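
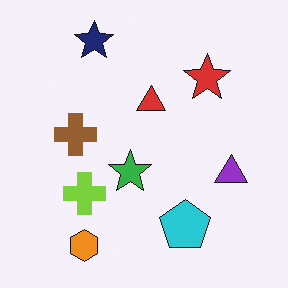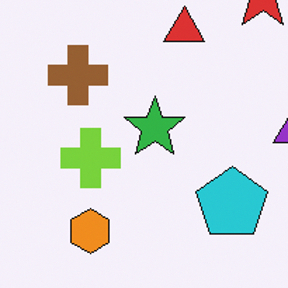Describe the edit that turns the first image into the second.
It was cropped slightly and scaled back up.

The visible shapes are larger and the field of view is narrower; shapes near the original edges may be partly or wholly outside the frame — a crop-and-rescale.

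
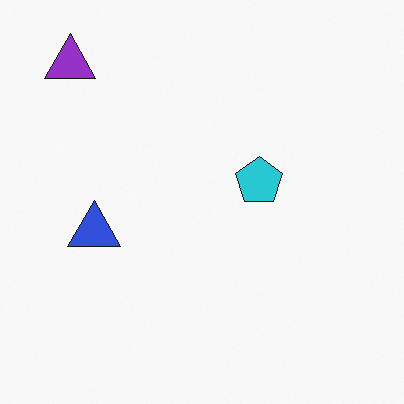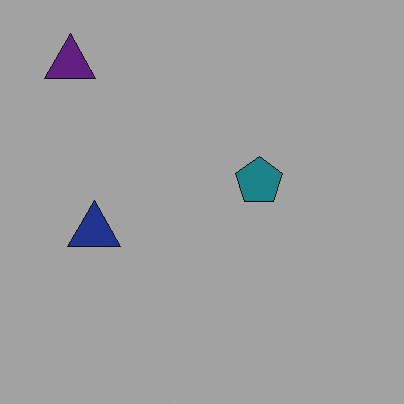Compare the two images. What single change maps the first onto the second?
The image was substantially darkened.

Every pixel — background and shapes alike — is uniformly darkened.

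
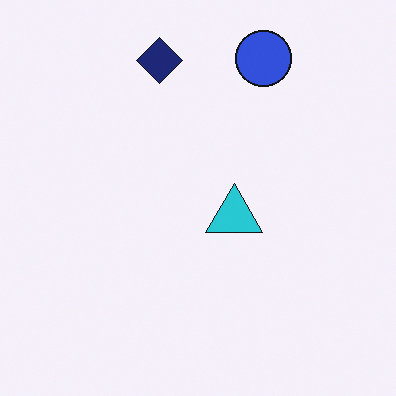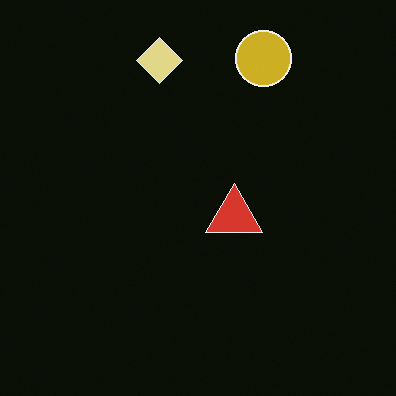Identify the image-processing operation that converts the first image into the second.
The image was color-inverted (negative).

The light background has become dark and every shape's color is its complement — a photographic negative.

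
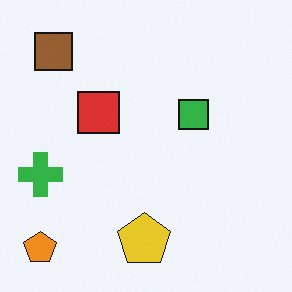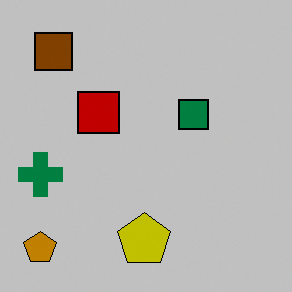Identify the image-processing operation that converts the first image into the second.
The image was heavily posterized to just a handful of flat colors.

Each flat color has snapped to a coarser quantized level — most visibly, the near-white background has dropped to a flat grey.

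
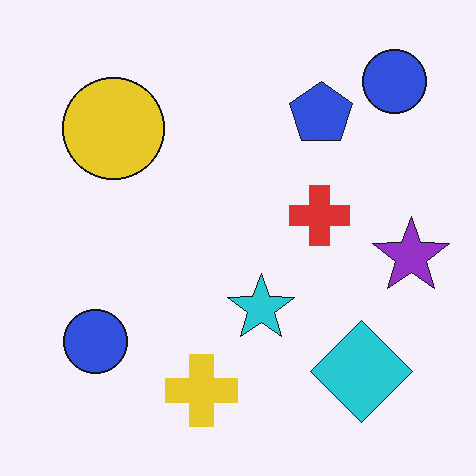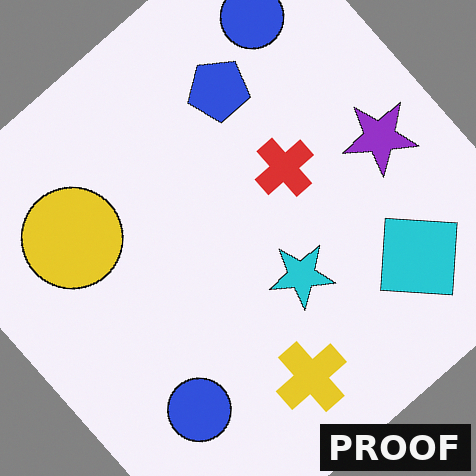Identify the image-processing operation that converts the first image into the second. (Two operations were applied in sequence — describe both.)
The second image is the first rotated counter-clockwise by a large amount — several tens of degrees, then watermarked with the text "PROOF" in the lower-right corner.

Every shape is tilted by the same angle and the image corners show triangular fill wedges — a whole-image rotation by a non-right angle. A dark label reading "PROOF" appears in the lower-right corner.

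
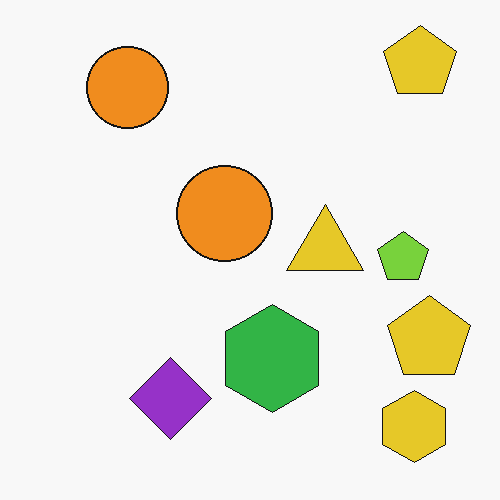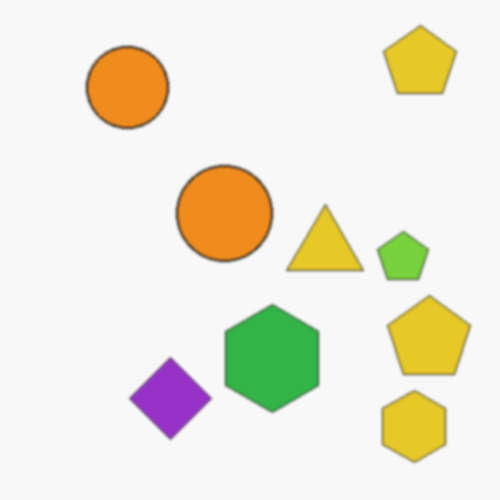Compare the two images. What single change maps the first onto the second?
This is the original image given a subtle gaussian blur.

Shape edges and outlines are uniformly softened across the whole image.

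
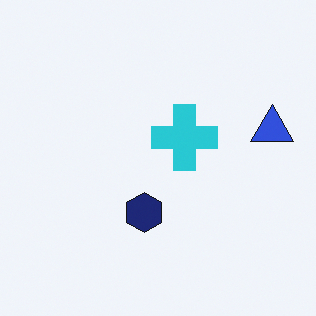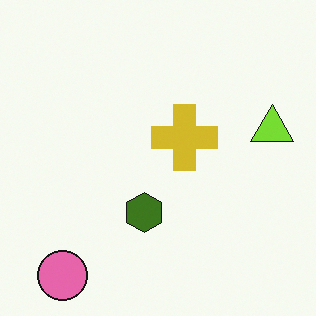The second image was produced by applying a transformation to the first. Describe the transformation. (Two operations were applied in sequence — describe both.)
The image was hue-shifted through roughly half the color wheel, then overlaid with an additional pink circle.

Every shape's color has rotated by the same amount around the hue wheel — a uniform hue shift. A pink circle appears in the second image that is absent from the first.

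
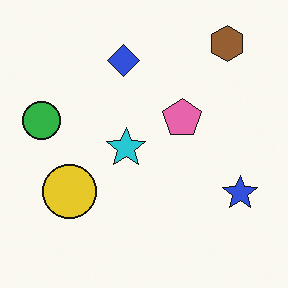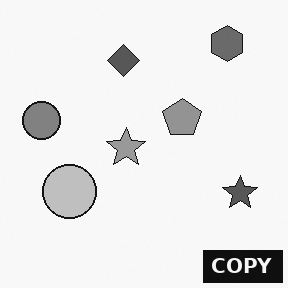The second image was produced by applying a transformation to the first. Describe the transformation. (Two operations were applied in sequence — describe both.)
The transformation is: converted to grayscale, then watermarked with the text "COPY" in the lower-right corner.

All color is removed — every shape is now a shade of grey. A dark label reading "COPY" appears in the lower-right corner.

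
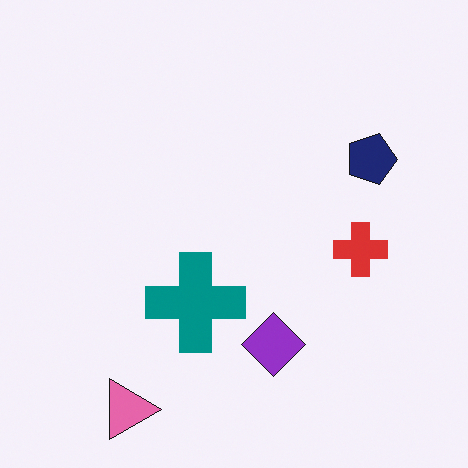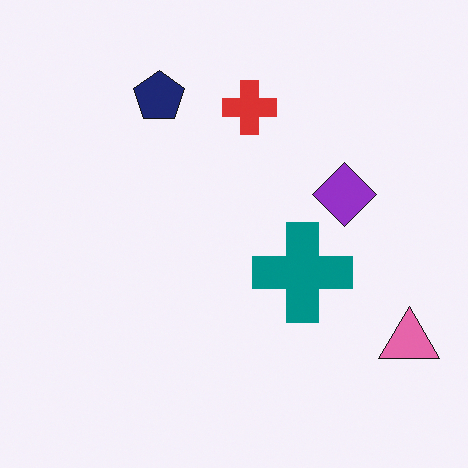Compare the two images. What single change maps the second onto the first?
The image was rotated 90° clockwise.

The pink triangle sits in the bottom-right of the second image and the bottom-left of the first — consistent with a whole-image 90° clockwise rotation.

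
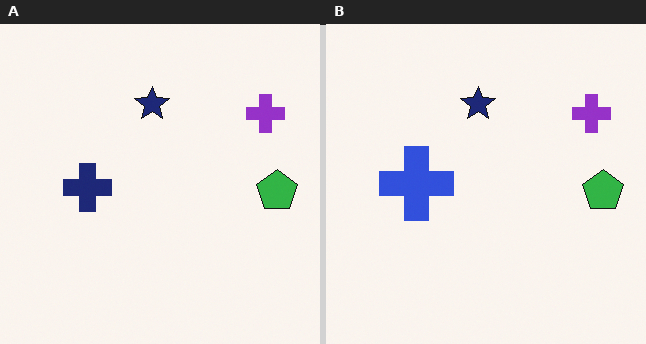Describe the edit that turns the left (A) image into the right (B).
Overlaid with an additional blue cross.

A blue cross appears in the right (B) image that is absent from the left (A).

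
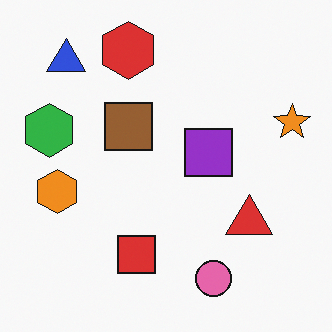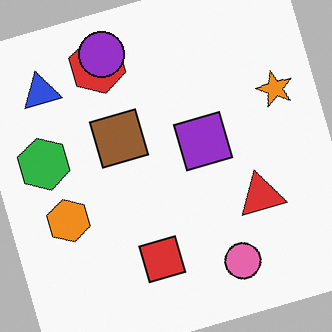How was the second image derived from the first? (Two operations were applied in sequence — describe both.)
Rotated counter-clockwise by a clearly visible amount, then overlaid with an additional purple circle.

Every shape is tilted by the same angle and the image corners show triangular fill wedges — a whole-image rotation by a non-right angle. A purple circle appears in the second image that is absent from the first.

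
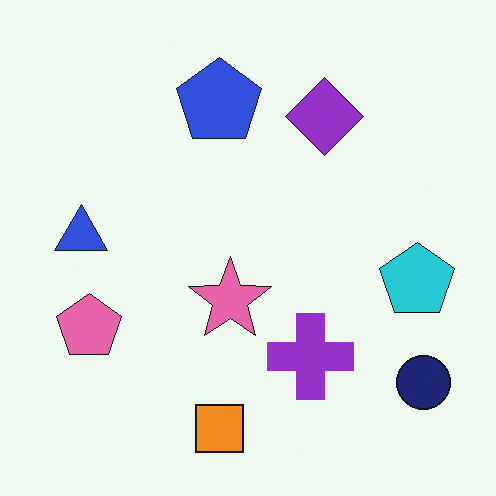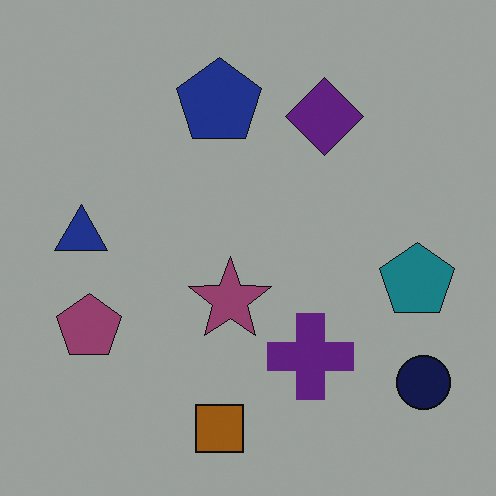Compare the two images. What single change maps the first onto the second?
The second image is the first darkened a lot.

Every pixel — background and shapes alike — is uniformly darkened.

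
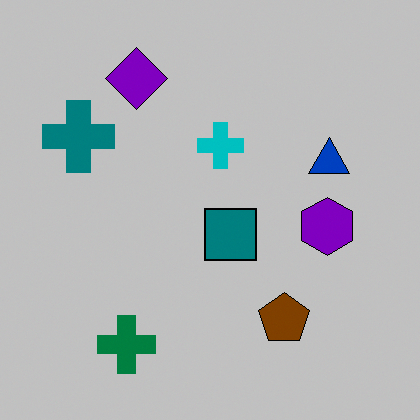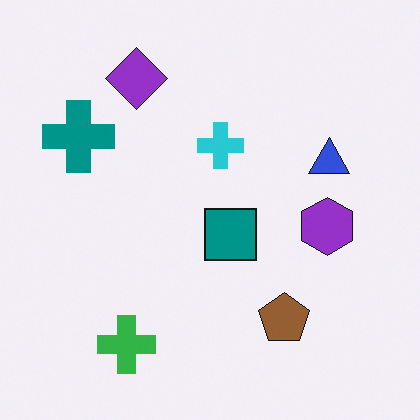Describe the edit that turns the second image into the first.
Aggressively posterized.

Each flat color has snapped to a coarser quantized level — most visibly, the near-white background has dropped to a flat grey.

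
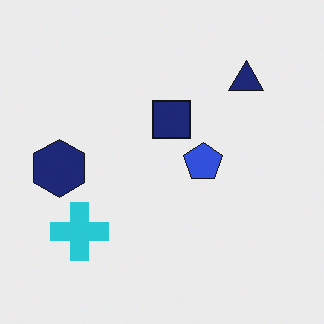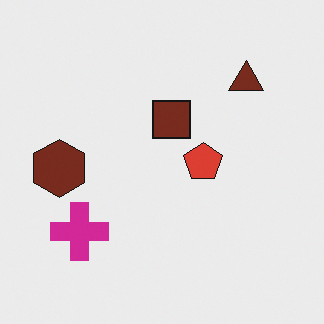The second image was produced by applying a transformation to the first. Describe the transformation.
This is the original image hue-shifted noticeably.

Every shape's color has rotated by the same amount around the hue wheel — a uniform hue shift.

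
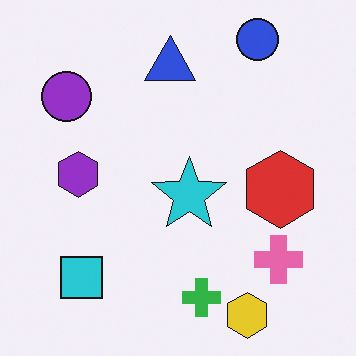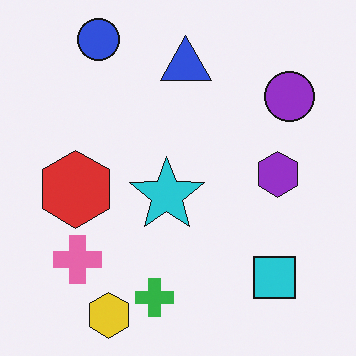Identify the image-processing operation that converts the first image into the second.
The image was flipped horizontally (left ↔ right).

The purple circle is in the top-left of the first image and the top-right of the second — shapes on opposite sides of the vertical midline have swapped in a mirror flip.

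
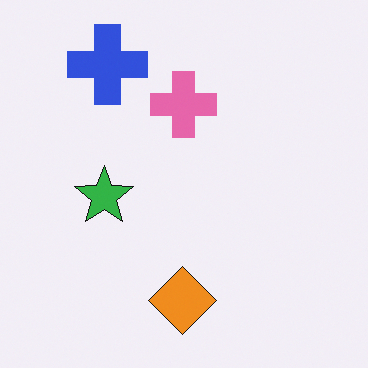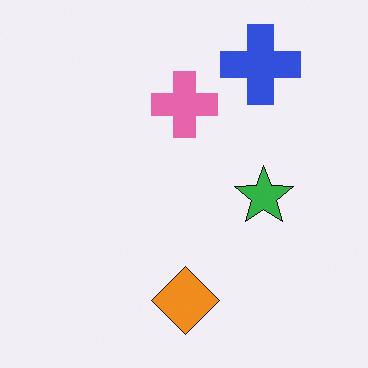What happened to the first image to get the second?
Flipped horizontally (left ↔ right).

The green star is in the left of the first image and the right of the second — shapes on opposite sides of the vertical midline have swapped in a mirror flip.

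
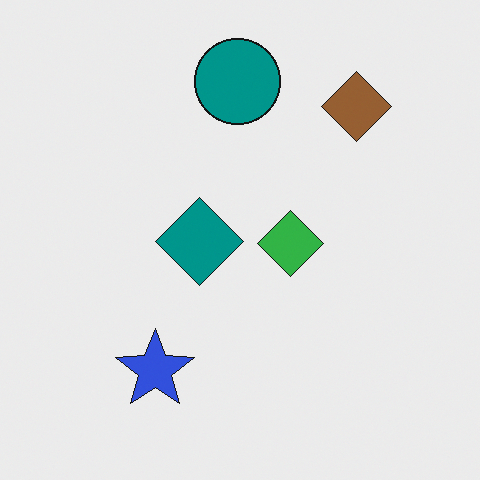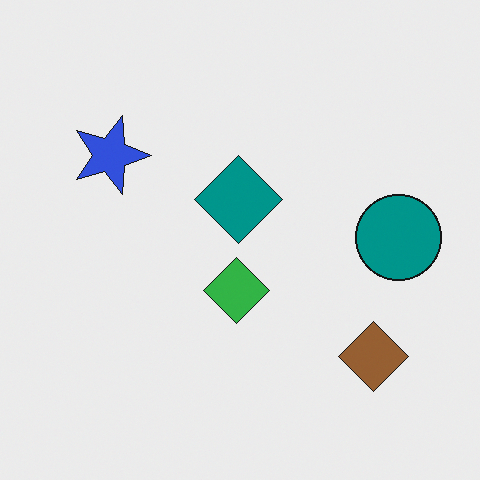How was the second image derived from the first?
This is the original image rotated 90° clockwise.

The brown diamond sits in the top-right of the first image and the bottom-right of the second — consistent with a whole-image 90° clockwise rotation.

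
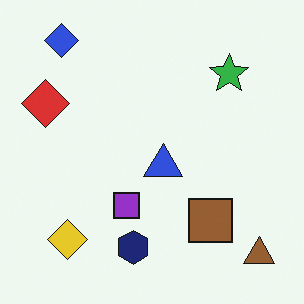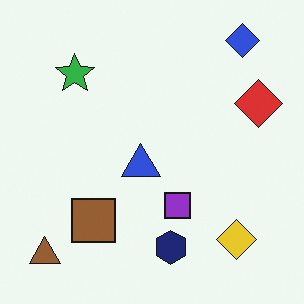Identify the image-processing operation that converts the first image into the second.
The transformation is: flipped horizontally (left ↔ right).

The red diamond is in the left of the first image and the right of the second — shapes on opposite sides of the vertical midline have swapped in a mirror flip.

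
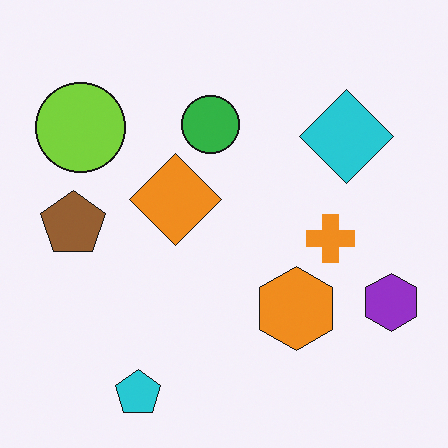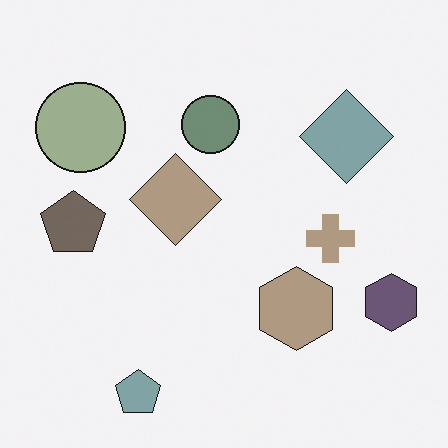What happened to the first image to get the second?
The transformation is: made much more muted (saturation change).

All colors are more muted and greyish — a global saturation change.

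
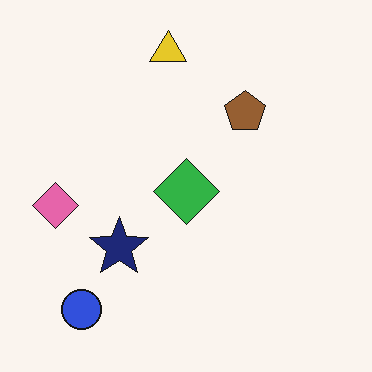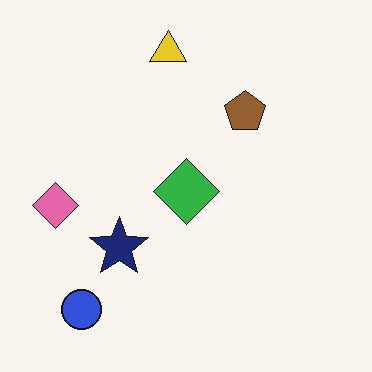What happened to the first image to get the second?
JPEG-compressed with visible artifacts.

Blocky 8×8 compression artifacts appear around shape edges and the flat background shows ringing — characteristic JPEG degradation.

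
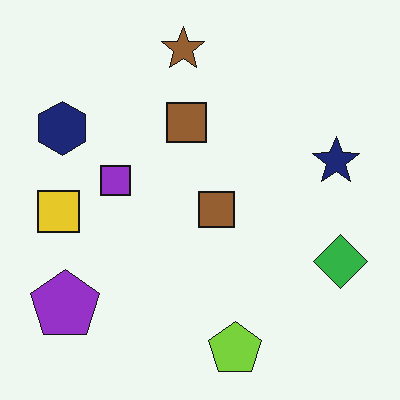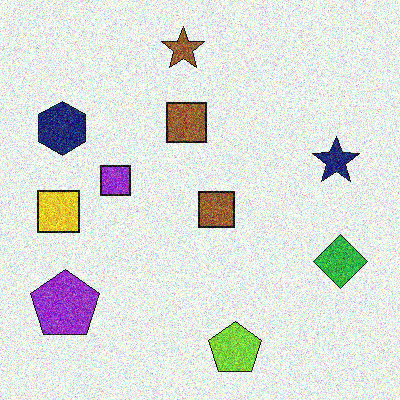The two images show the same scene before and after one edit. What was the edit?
It was degraded with a thick layer of grain.

Random speckle covers the whole image, including the flat background.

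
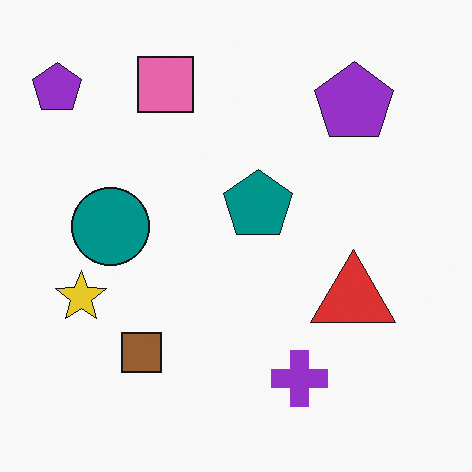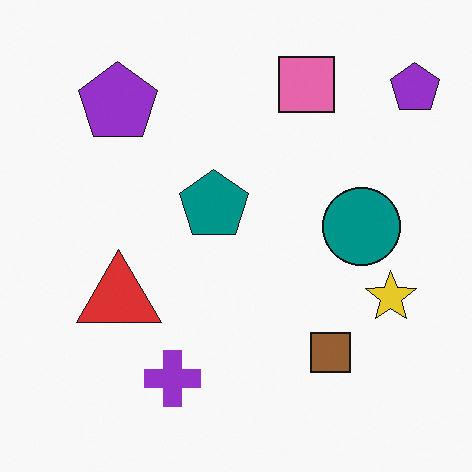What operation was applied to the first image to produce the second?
This is the original image flipped horizontally (left ↔ right).

The yellow star is in the left of the first image and the right of the second — shapes on opposite sides of the vertical midline have swapped in a mirror flip.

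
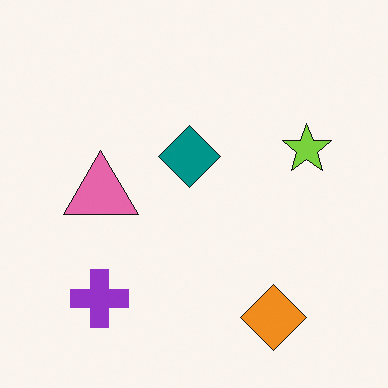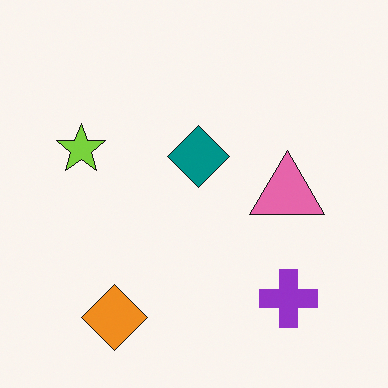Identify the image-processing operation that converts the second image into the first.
The transformation is: flipped horizontally (left ↔ right).

The lime star is in the left of the second image and the right of the first — shapes on opposite sides of the vertical midline have swapped in a mirror flip.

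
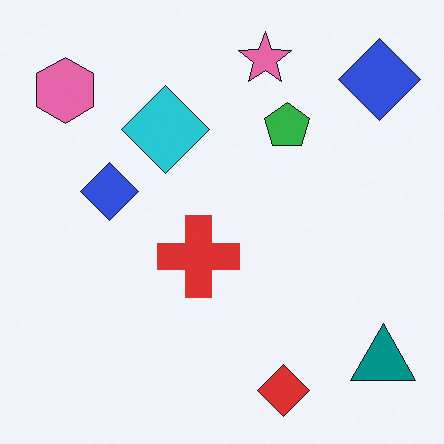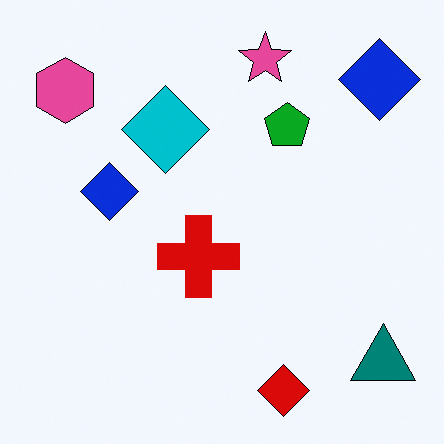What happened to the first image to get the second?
It was given slightly increased contrast.

Tones are pushed away from mid-grey across the whole image — a global contrast change.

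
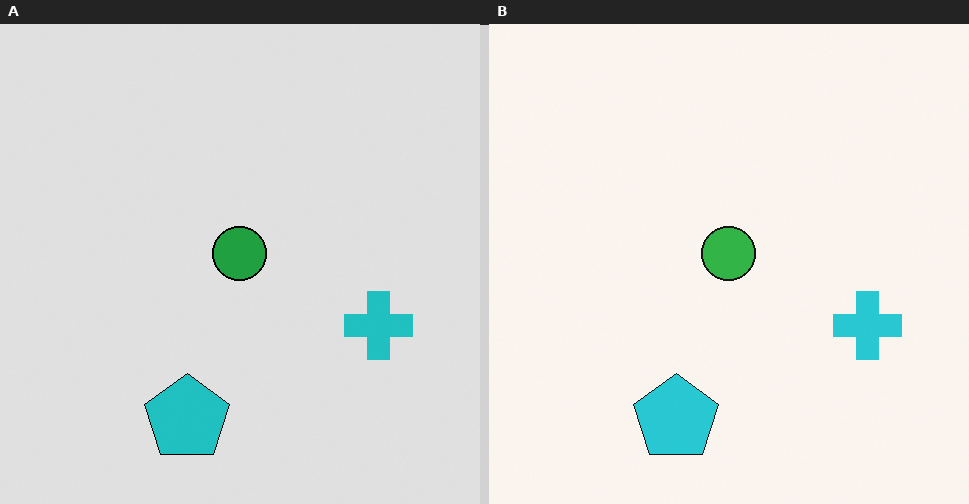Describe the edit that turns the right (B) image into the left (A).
This is the original image posterized to a reduced palette.

Each flat color has snapped to a coarser quantized level — most visibly, the near-white background has dropped to a flat grey.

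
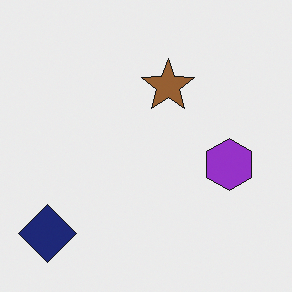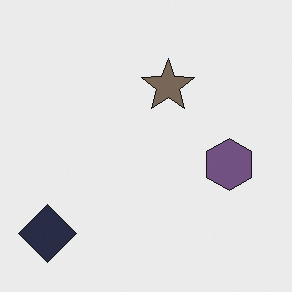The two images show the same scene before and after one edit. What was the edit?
This is the original image heavily desaturated.

All colors are more muted and greyish — a global saturation change.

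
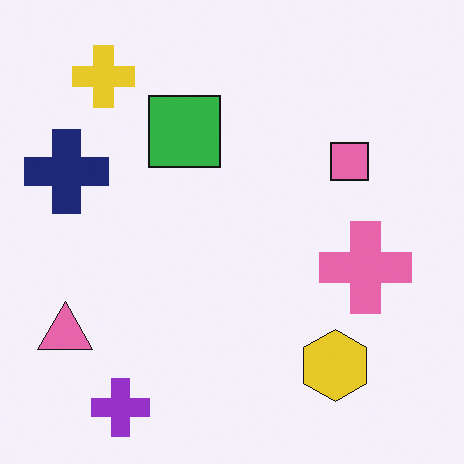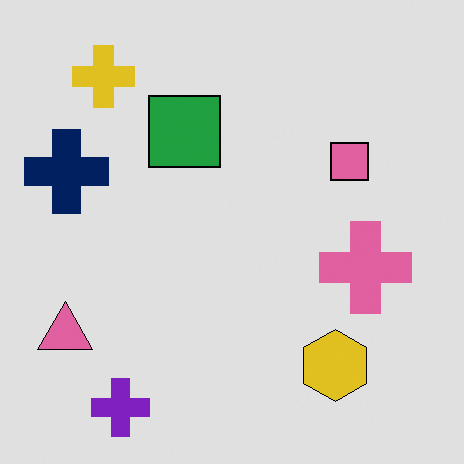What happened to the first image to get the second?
It was moderately posterized.

Each flat color has snapped to a coarser quantized level — most visibly, the near-white background has dropped to a flat grey.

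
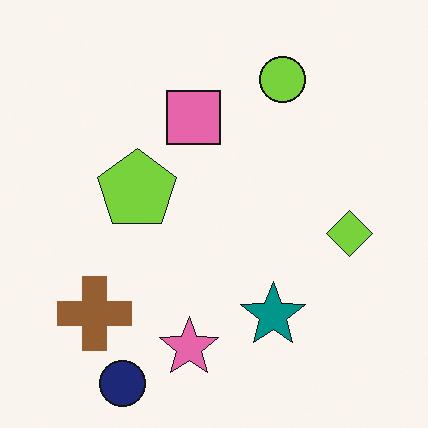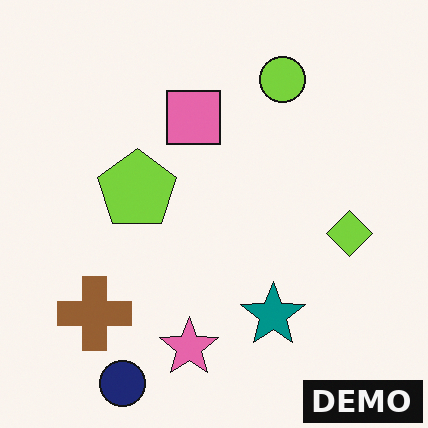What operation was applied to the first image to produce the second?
The second image is the first watermarked with the text "DEMO" in the lower-right corner.

A dark label reading "DEMO" appears in the lower-right corner.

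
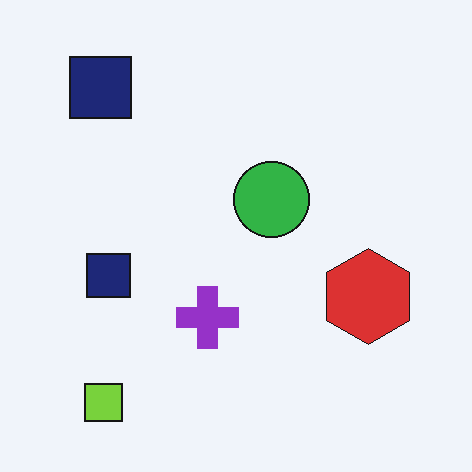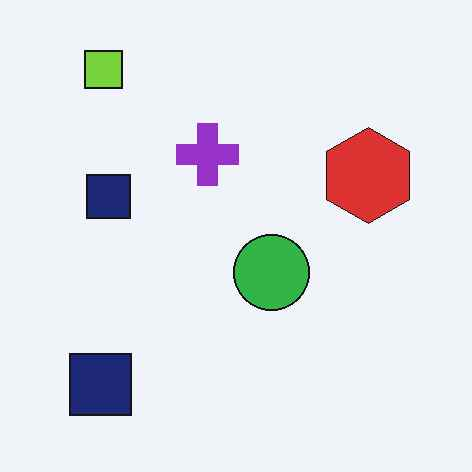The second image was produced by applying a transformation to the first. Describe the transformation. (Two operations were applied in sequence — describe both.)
Flipped vertically (top ↔ bottom), then JPEG-compressed with visible artifacts.

The lime square is in the bottom-left of the first image and the top-left of the second — shapes on opposite sides of the horizontal midline have swapped in a mirror flip. Blocky 8×8 compression artifacts appear around shape edges and the flat background shows ringing — characteristic JPEG degradation.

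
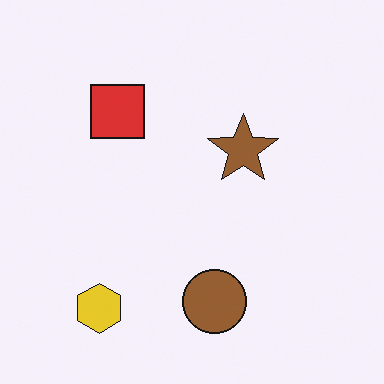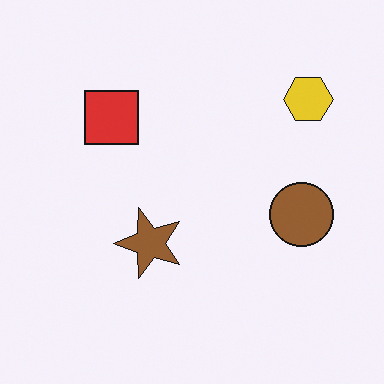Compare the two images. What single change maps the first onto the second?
The image was transposed (reflected across the top-left ↔ bottom-right diagonal).

Shapes have swapped their row and column positions — what was in the top-right is now in the bottom-left — a diagonal reflection.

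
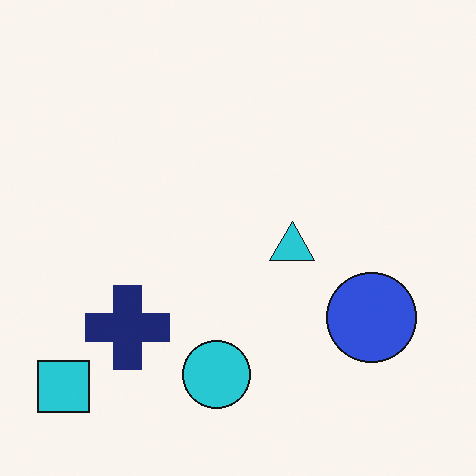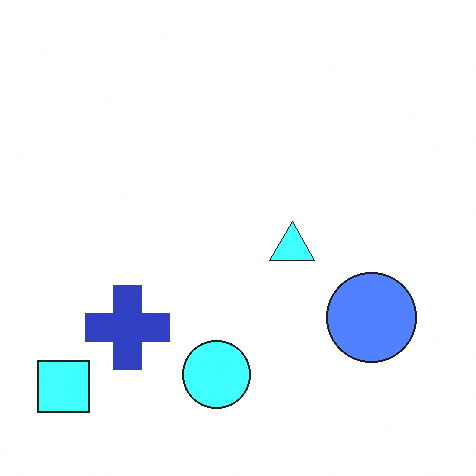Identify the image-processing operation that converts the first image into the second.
This is the original image substantially brightened.

Every pixel — background and shapes alike — is uniformly brightened.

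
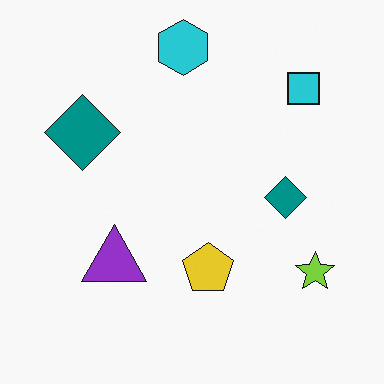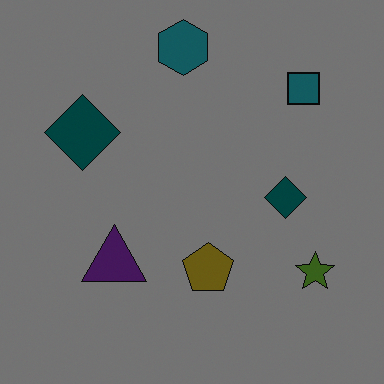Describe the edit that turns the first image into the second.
It was noticeably darkened.

Every pixel — background and shapes alike — is uniformly darkened.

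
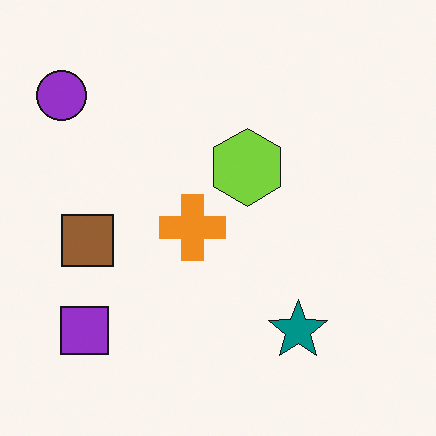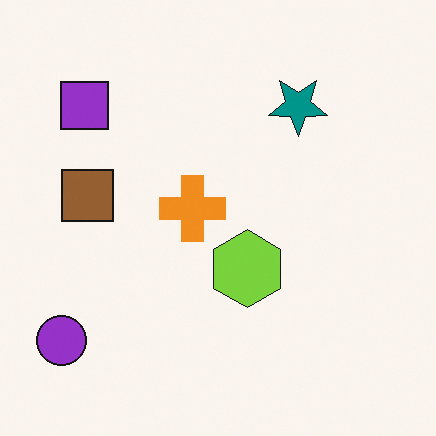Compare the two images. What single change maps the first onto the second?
The second image is the first flipped vertically (top ↔ bottom).

The purple circle is in the top-left of the first image and the bottom-left of the second — shapes on opposite sides of the horizontal midline have swapped in a mirror flip.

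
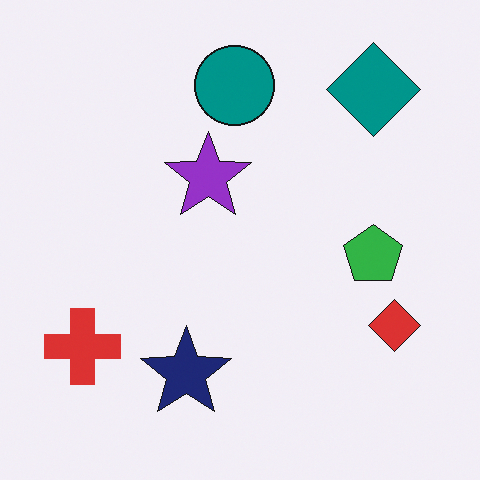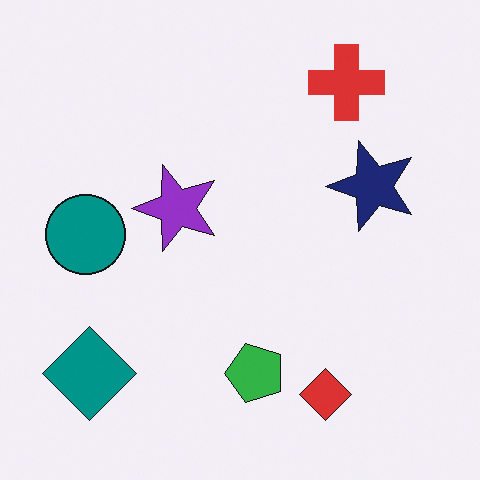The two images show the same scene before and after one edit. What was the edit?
Transposed (reflected across the top-left ↔ bottom-right diagonal).

Shapes have swapped their row and column positions — what was in the top-right is now in the bottom-left — a diagonal reflection.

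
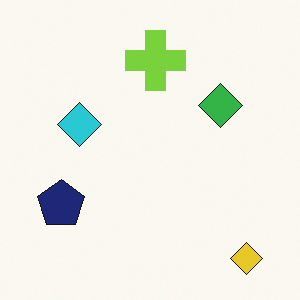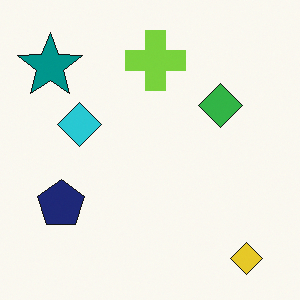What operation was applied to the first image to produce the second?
This is the original image overlaid with an additional teal star.

A teal star appears in the second image that is absent from the first.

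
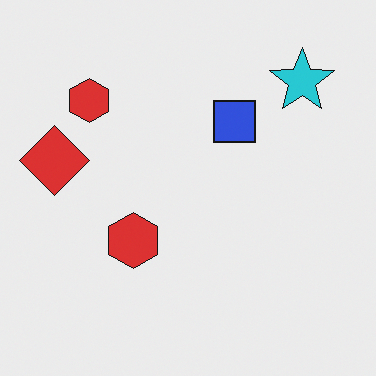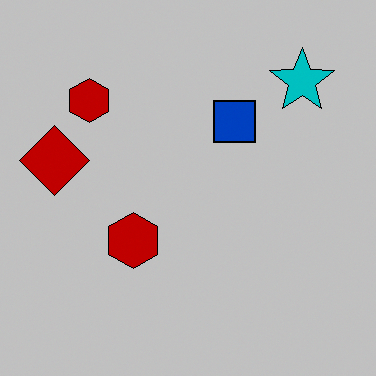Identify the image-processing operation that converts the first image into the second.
The second image is the first heavily posterized to just a handful of flat colors.

Each flat color has snapped to a coarser quantized level — most visibly, the near-white background has dropped to a flat grey.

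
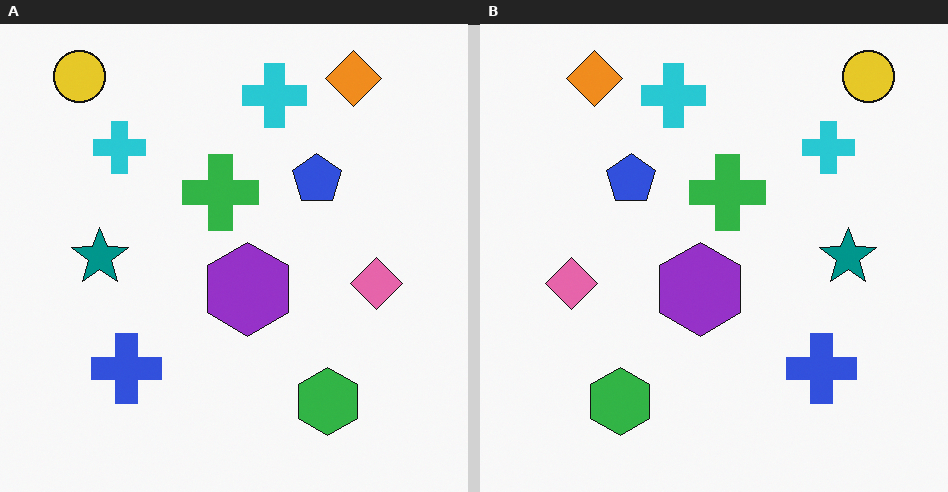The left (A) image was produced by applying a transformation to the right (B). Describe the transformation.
The transformation is: flipped horizontally (left ↔ right).

The yellow circle is in the top-right of the right (B) image and the top-left of the left (A) — shapes on opposite sides of the vertical midline have swapped in a mirror flip.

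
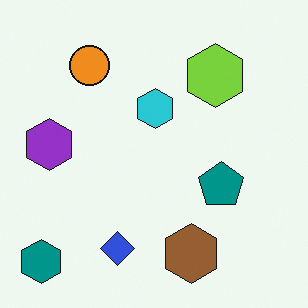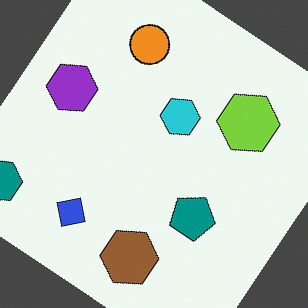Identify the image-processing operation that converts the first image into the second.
This is the original image rotated clockwise by a large amount — several tens of degrees.

Every shape is tilted by the same angle and the image corners show triangular fill wedges — a whole-image rotation by a non-right angle.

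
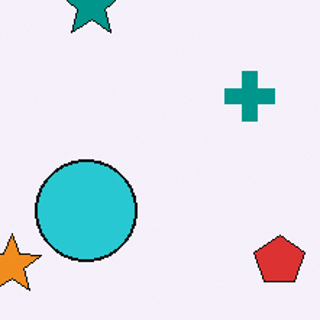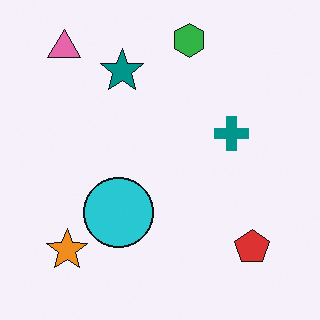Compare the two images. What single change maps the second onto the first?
It was cropped slightly and scaled back up.

The visible shapes are larger and the field of view is narrower; shapes near the original edges may be partly or wholly outside the frame — a crop-and-rescale.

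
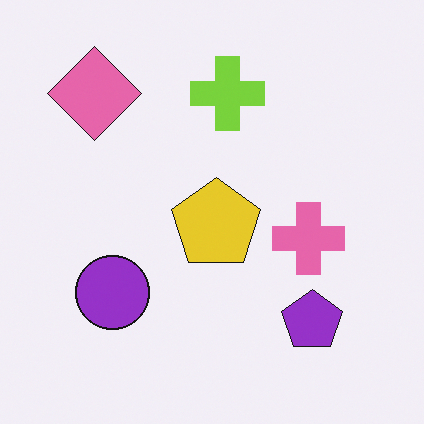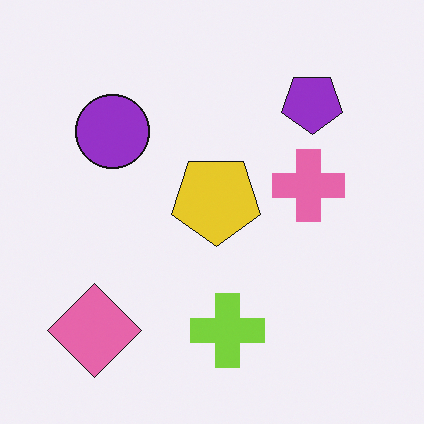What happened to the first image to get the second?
The image was flipped vertically (top ↔ bottom).

The lime cross is in the top of the first image and the bottom of the second — shapes on opposite sides of the horizontal midline have swapped in a mirror flip.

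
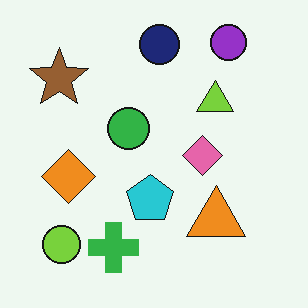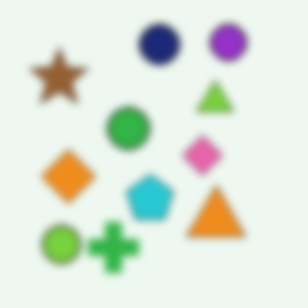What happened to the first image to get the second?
The image was moderately blurred.

Shape edges and outlines are uniformly softened across the whole image.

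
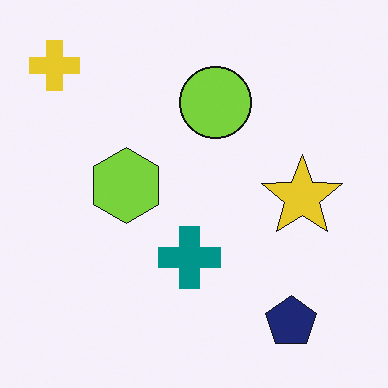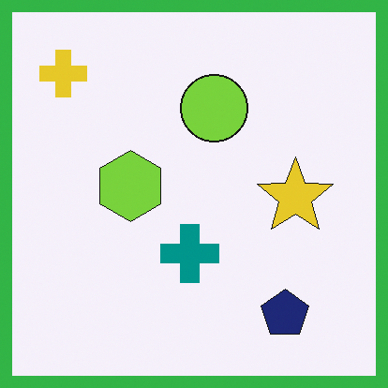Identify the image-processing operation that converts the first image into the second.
This is the original image framed with a green border.

A solid green frame runs around the edge of the second image, with the content slightly shrunk inside it.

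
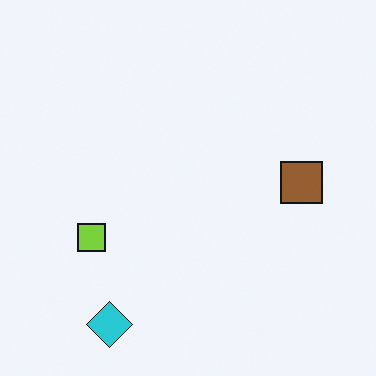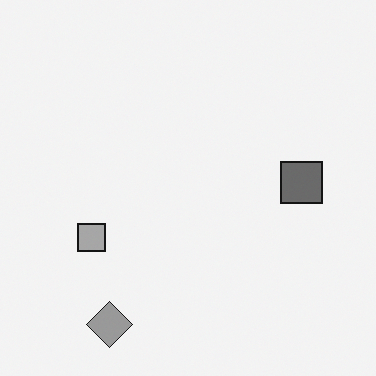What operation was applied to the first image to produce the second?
The transformation is: converted to grayscale.

All color is removed — every shape is now a shade of grey.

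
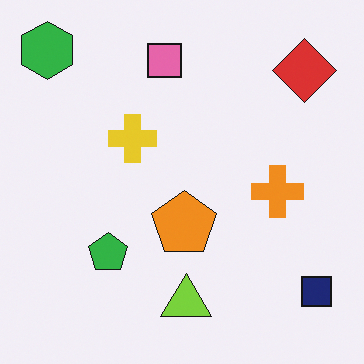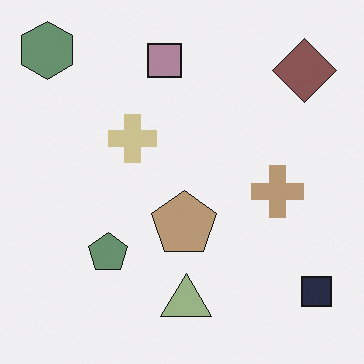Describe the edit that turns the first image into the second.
It was made much more muted (saturation change).

All colors are more muted and greyish — a global saturation change.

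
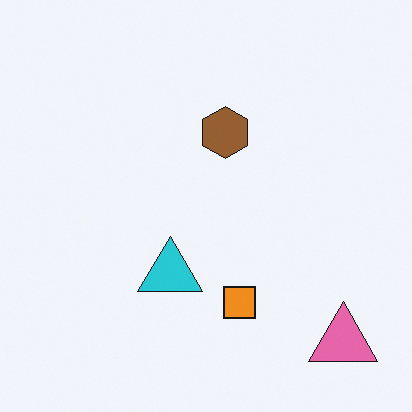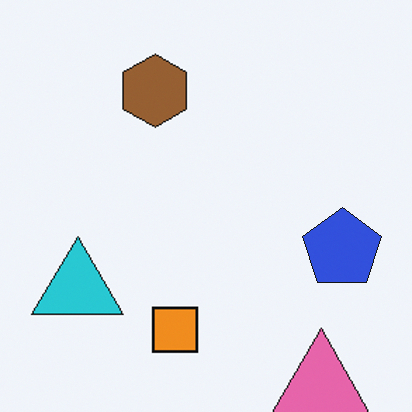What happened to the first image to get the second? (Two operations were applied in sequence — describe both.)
This is the original image cropped slightly and scaled back up, then overlaid with an additional blue pentagon.

The visible shapes are larger and the field of view is narrower; shapes near the original edges may be partly or wholly outside the frame — a crop-and-rescale. A blue pentagon appears in the second image that is absent from the first.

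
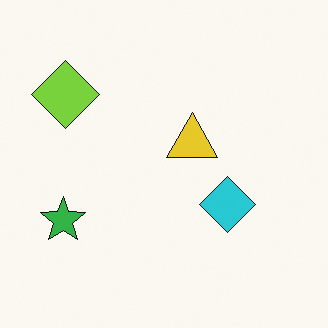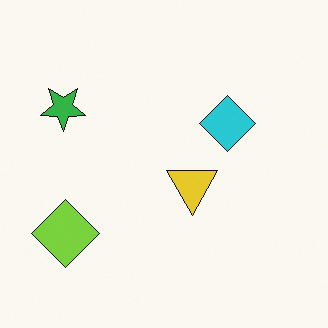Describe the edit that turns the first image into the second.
Flipped vertically (top ↔ bottom).

The lime diamond is in the top-left of the first image and the bottom-left of the second — shapes on opposite sides of the horizontal midline have swapped in a mirror flip.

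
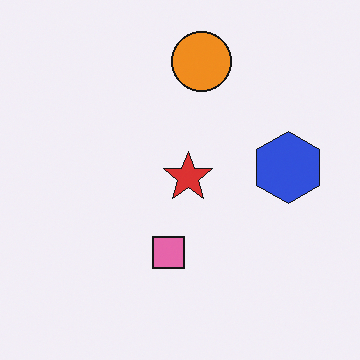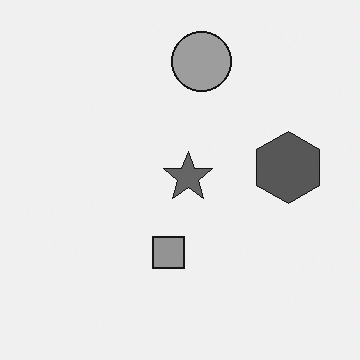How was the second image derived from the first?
The image was converted to grayscale.

All color is removed — every shape is now a shade of grey.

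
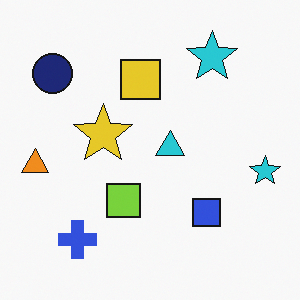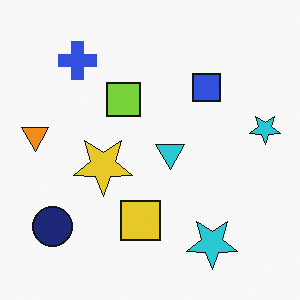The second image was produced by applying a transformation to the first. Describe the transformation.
The transformation is: flipped vertically (top ↔ bottom).

The blue cross is in the bottom-left of the first image and the top-left of the second — shapes on opposite sides of the horizontal midline have swapped in a mirror flip.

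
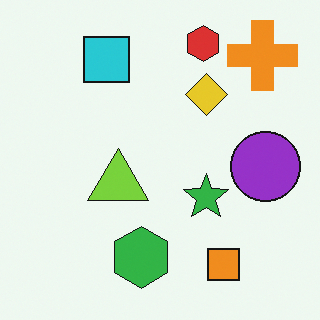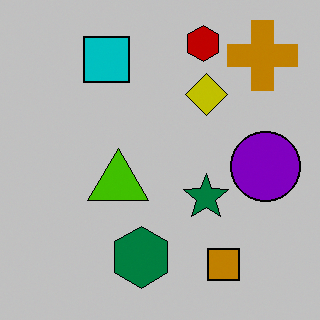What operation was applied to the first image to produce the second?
Heavily posterized to just a handful of flat colors.

Each flat color has snapped to a coarser quantized level — most visibly, the near-white background has dropped to a flat grey.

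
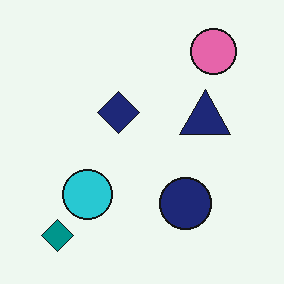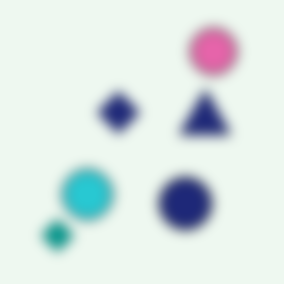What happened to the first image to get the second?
The image was strongly gaussian-blurred.

Shape edges and outlines are uniformly softened across the whole image.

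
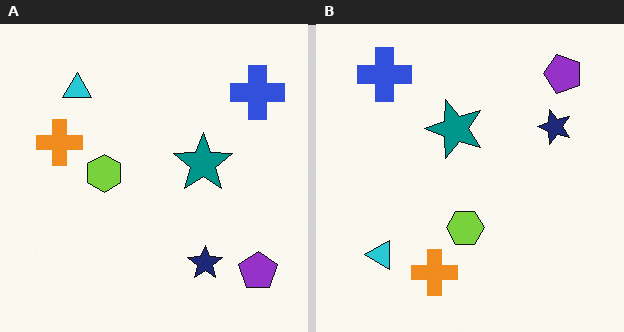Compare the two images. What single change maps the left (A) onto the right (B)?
This is the original image rotated 90° counter-clockwise.

The purple pentagon sits in the bottom-right of the left (A) image and the top-right of the right (B) — consistent with a whole-image 90° counter-clockwise rotation.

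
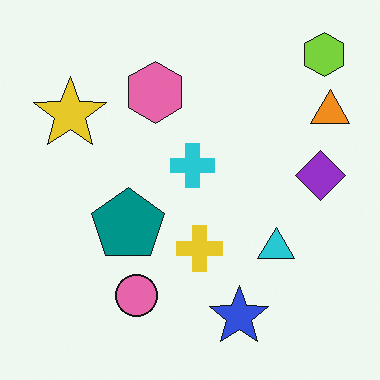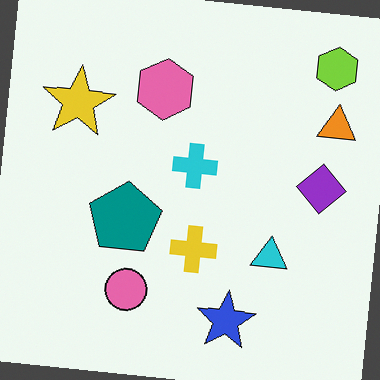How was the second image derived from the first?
It was rotated clockwise by a small amount.

Every shape is tilted by the same angle and the image corners show triangular fill wedges — a whole-image rotation by a non-right angle.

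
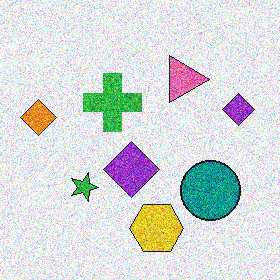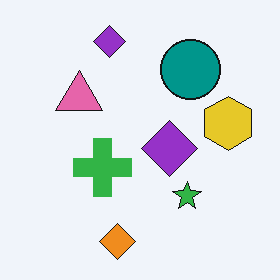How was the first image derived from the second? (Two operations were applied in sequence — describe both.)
Rotated 90° clockwise, then degraded with a thick layer of grain.

The orange diamond sits in the bottom of the second image and the left of the first — consistent with a whole-image 90° clockwise rotation. Random speckle covers the whole image, including the flat background.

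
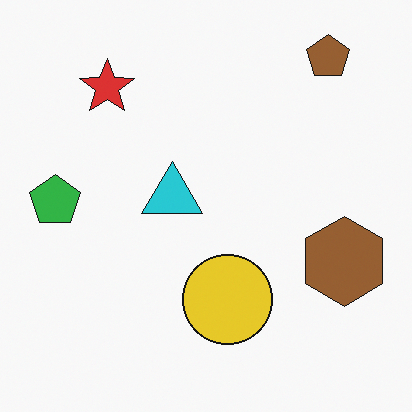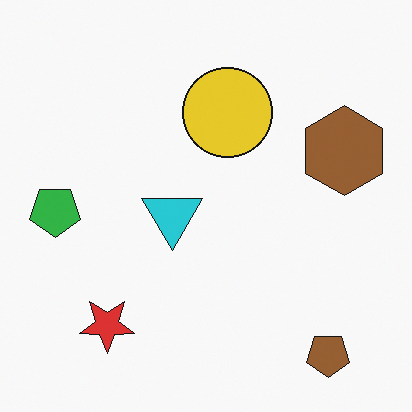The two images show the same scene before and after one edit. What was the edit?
This is the original image flipped vertically (top ↔ bottom).

The brown pentagon is in the top-right of the first image and the bottom-right of the second — shapes on opposite sides of the horizontal midline have swapped in a mirror flip.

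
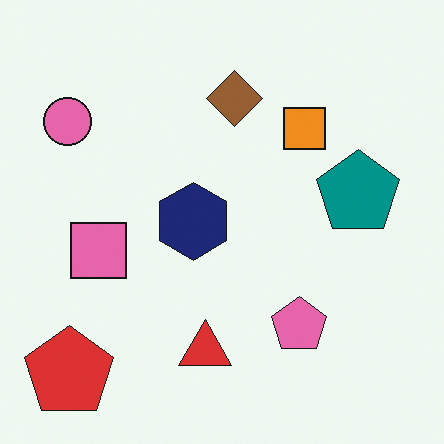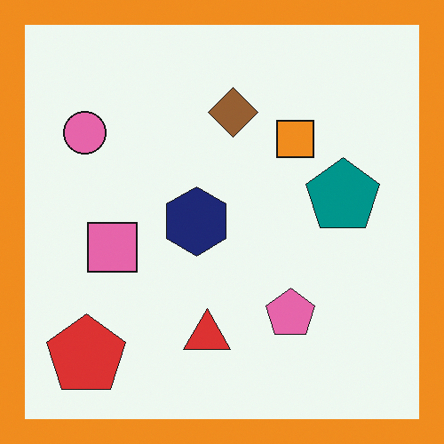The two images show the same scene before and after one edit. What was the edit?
The image was framed with a orange border.

A solid orange frame runs around the edge of the second image, with the content slightly shrunk inside it.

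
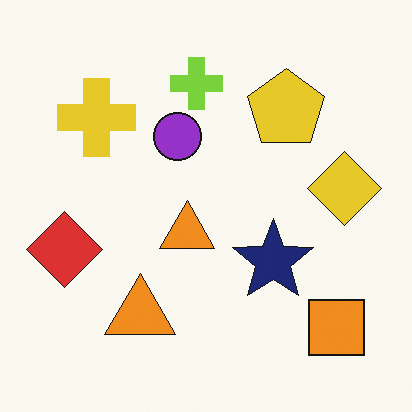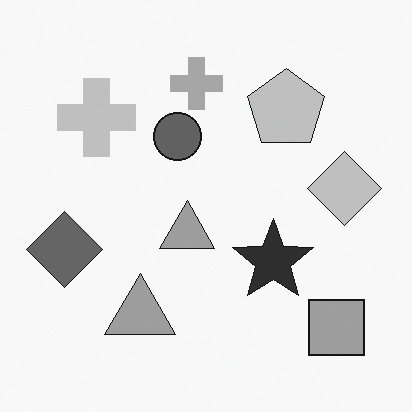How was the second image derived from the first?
The image was converted to grayscale.

All color is removed — every shape is now a shade of grey.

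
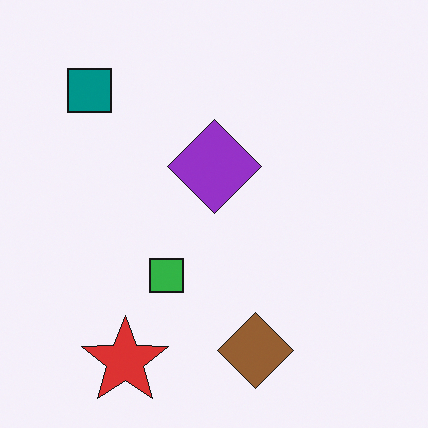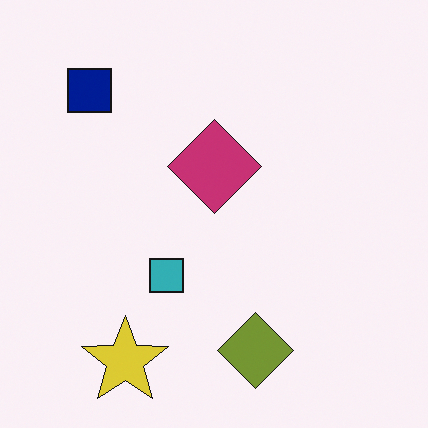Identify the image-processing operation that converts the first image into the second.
The transformation is: hue-shifted slightly.

Every shape's color has rotated by the same amount around the hue wheel — a uniform hue shift.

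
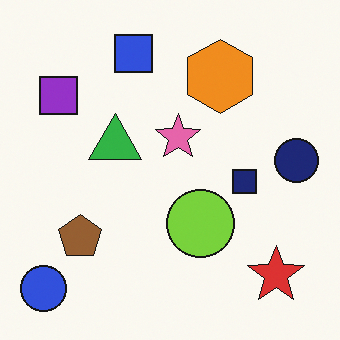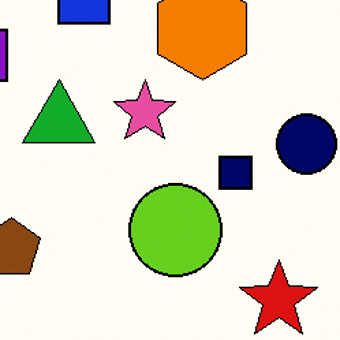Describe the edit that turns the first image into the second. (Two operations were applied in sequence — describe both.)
Cropped slightly and scaled back up, then given slightly increased contrast.

The visible shapes are larger and the field of view is narrower; shapes near the original edges may be partly or wholly outside the frame — a crop-and-rescale. Tones are pushed away from mid-grey across the whole image — a global contrast change.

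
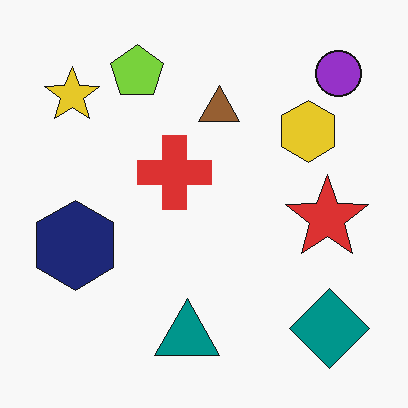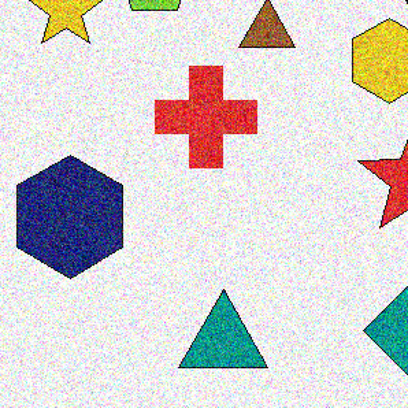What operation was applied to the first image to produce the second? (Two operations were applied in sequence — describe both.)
It was degraded with strong gaussian noise, then cropped to a modestly smaller region and rescaled.

Random speckle covers the whole image, including the flat background. The visible shapes are larger and the field of view is narrower; shapes near the original edges may be partly or wholly outside the frame — a crop-and-rescale.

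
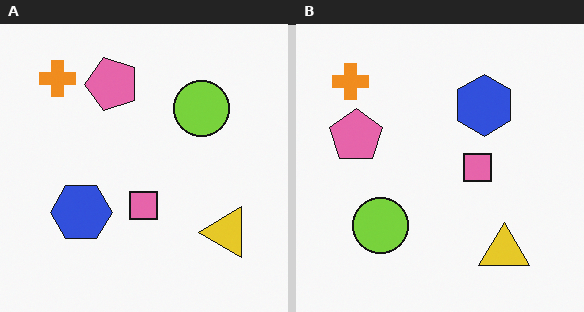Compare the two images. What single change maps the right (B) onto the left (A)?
It was transposed (reflected across the top-left ↔ bottom-right diagonal).

Shapes have swapped their row and column positions — what was in the top-right is now in the bottom-left — a diagonal reflection.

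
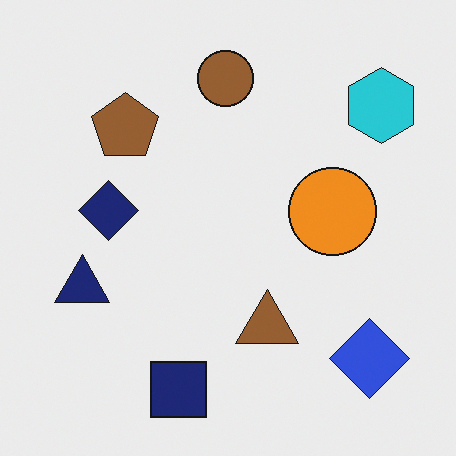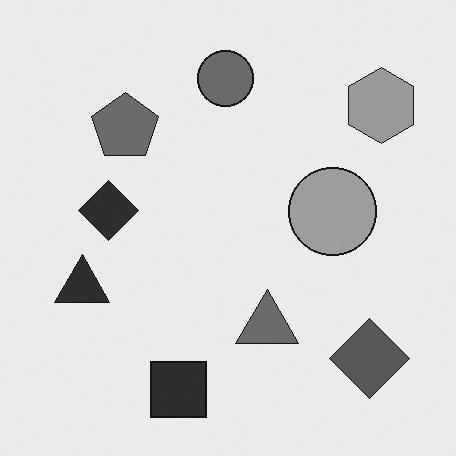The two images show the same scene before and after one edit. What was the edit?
The transformation is: converted to grayscale.

All color is removed — every shape is now a shade of grey.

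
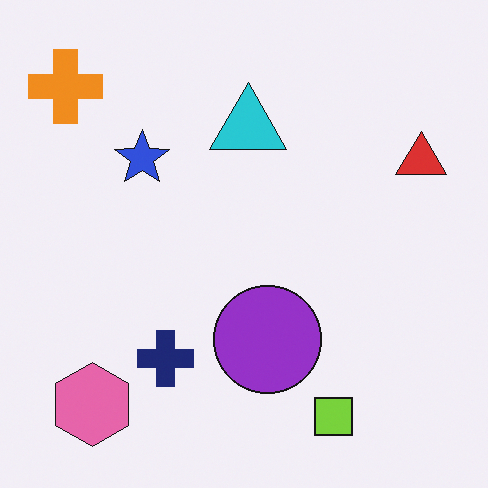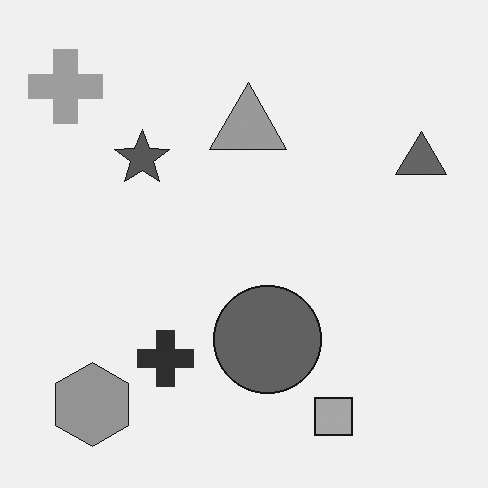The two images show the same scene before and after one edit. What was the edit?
The image was converted to grayscale.

All color is removed — every shape is now a shade of grey.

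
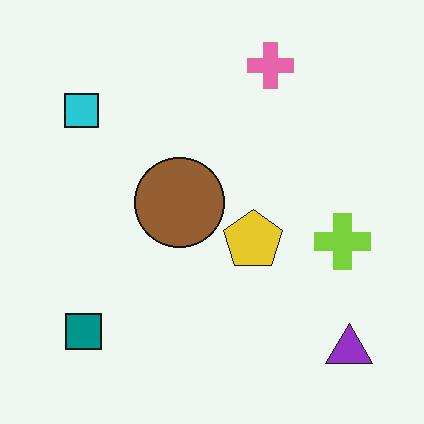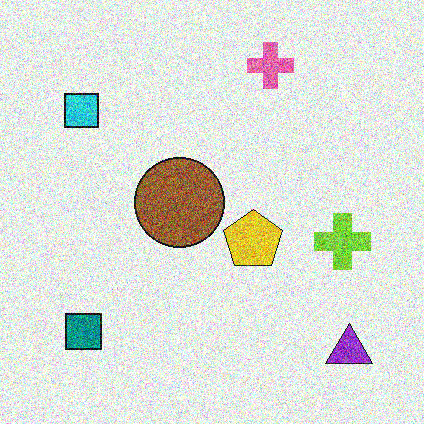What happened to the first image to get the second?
The second image is the first degraded with heavy additive noise.

Random speckle covers the whole image, including the flat background.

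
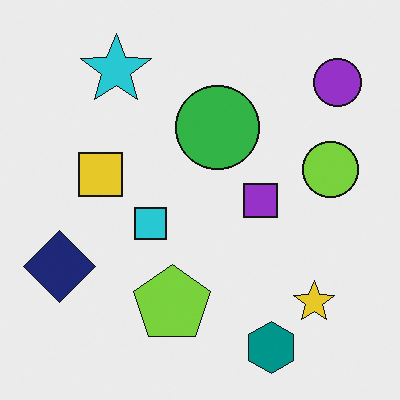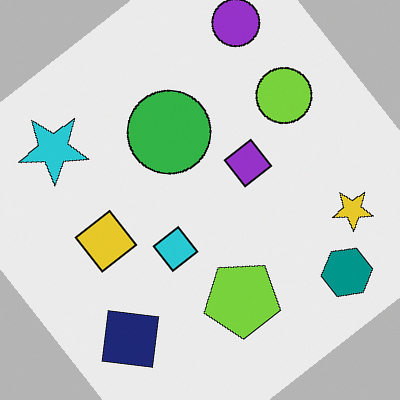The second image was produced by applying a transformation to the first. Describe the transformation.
Rotated counter-clockwise by a large amount — several tens of degrees.

Every shape is tilted by the same angle and the image corners show triangular fill wedges — a whole-image rotation by a non-right angle.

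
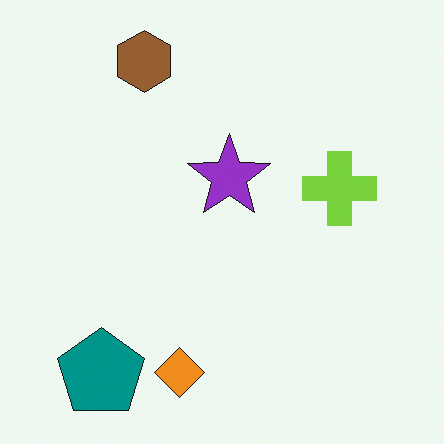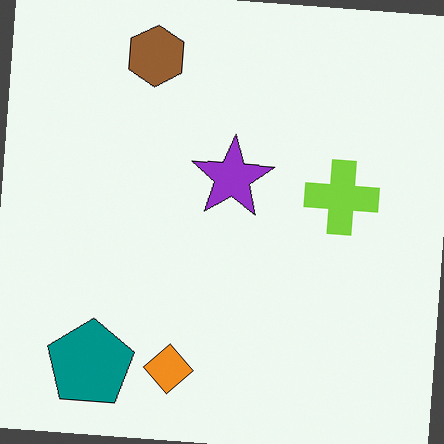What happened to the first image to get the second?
The second image is the first rotated clockwise by a small amount.

Every shape is tilted by the same angle and the image corners show triangular fill wedges — a whole-image rotation by a non-right angle.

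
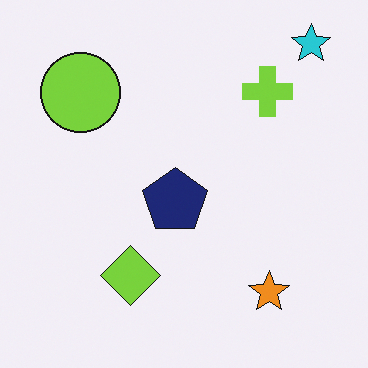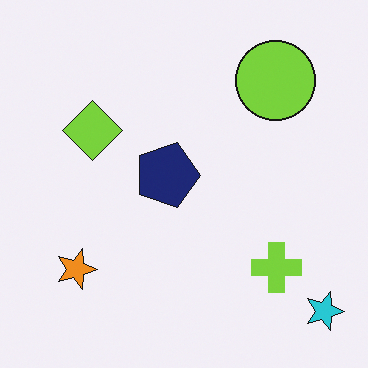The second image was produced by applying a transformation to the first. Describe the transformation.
The image was rotated 90° clockwise.

The cyan star sits in the top-right of the first image and the bottom-right of the second — consistent with a whole-image 90° clockwise rotation.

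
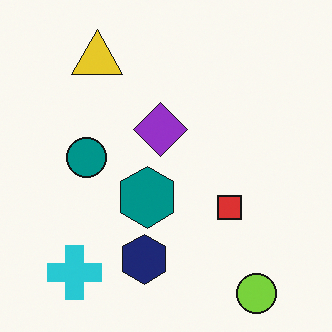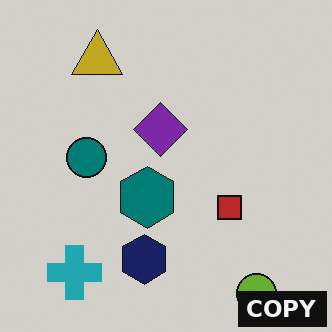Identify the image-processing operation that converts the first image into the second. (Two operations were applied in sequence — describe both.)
The image was darkened a little, then watermarked with the text "COPY" in the lower-right corner.

Every pixel — background and shapes alike — is uniformly darkened. A dark label reading "COPY" appears in the lower-right corner.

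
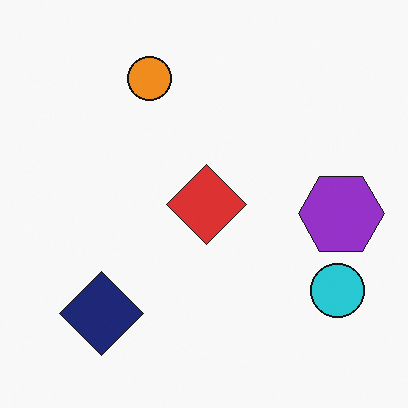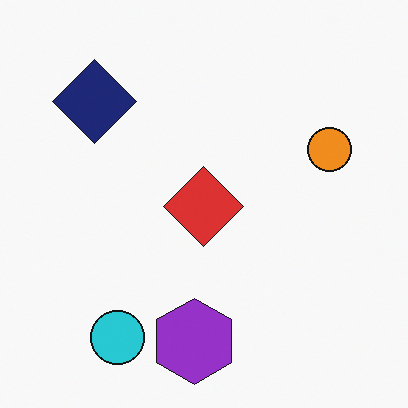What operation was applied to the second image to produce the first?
The first image is the second rotated 90° counter-clockwise.

The cyan circle sits in the bottom-left of the second image and the bottom-right of the first — consistent with a whole-image 90° counter-clockwise rotation.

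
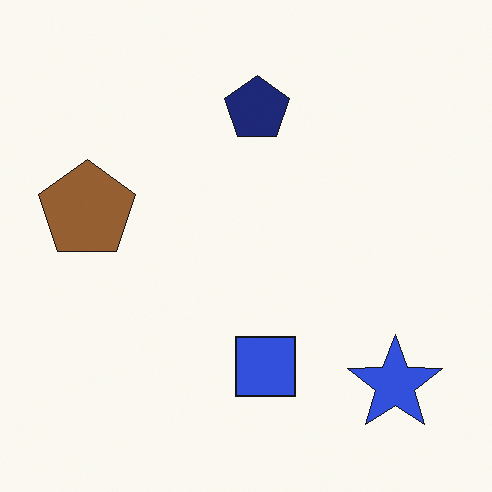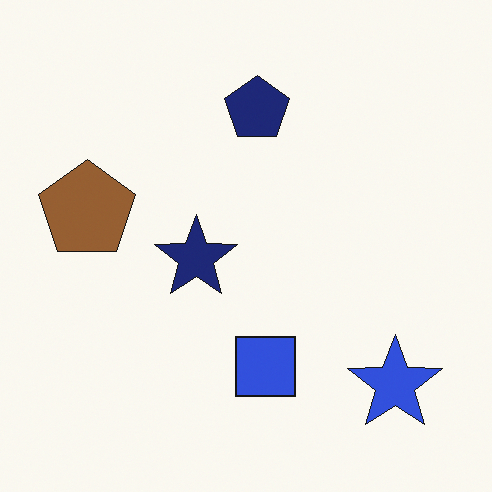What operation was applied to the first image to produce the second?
This is the original image overlaid with an additional navy star.

A navy star appears in the second image that is absent from the first.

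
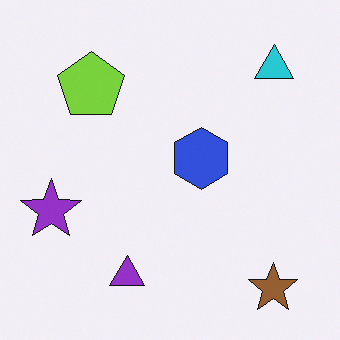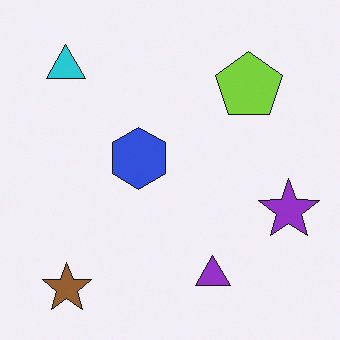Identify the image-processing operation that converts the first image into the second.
Flipped horizontally (left ↔ right).

The purple star is in the left of the first image and the right of the second — shapes on opposite sides of the vertical midline have swapped in a mirror flip.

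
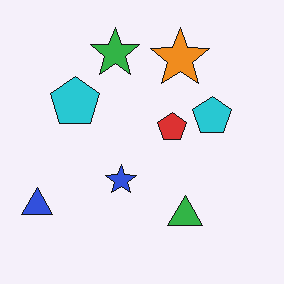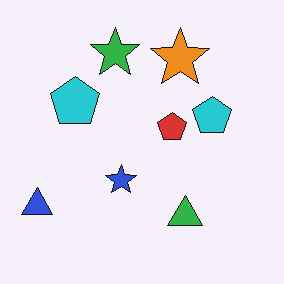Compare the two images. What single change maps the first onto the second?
The second image is the first given moderate JPEG compression.

Blocky 8×8 compression artifacts appear around shape edges and the flat background shows ringing — characteristic JPEG degradation.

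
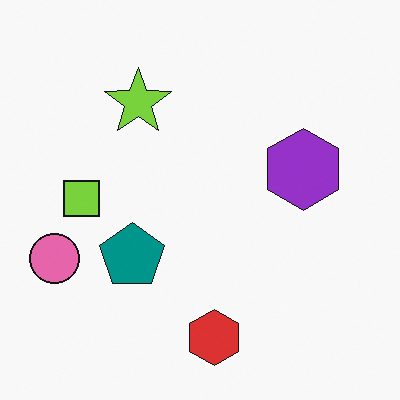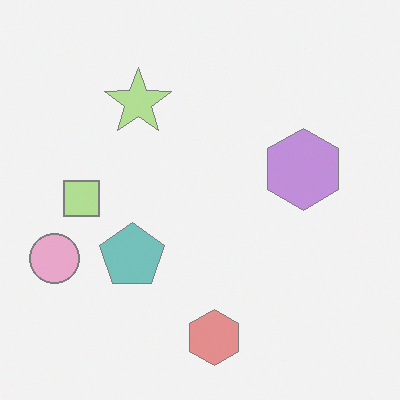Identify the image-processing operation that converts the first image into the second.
The transformation is: given much lower contrast.

Tones are pushed toward mid-grey across the whole image — a global contrast change.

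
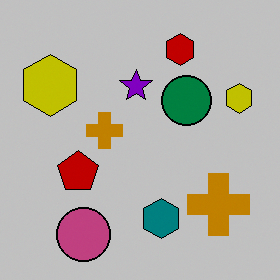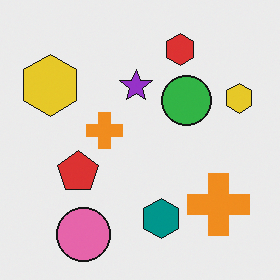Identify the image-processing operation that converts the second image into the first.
It was aggressively posterized.

Each flat color has snapped to a coarser quantized level — most visibly, the near-white background has dropped to a flat grey.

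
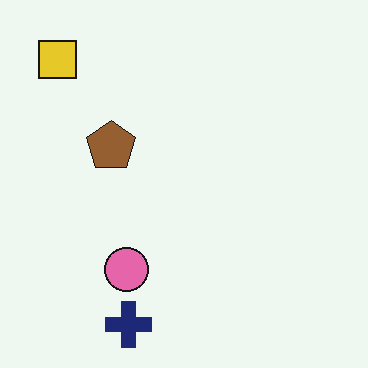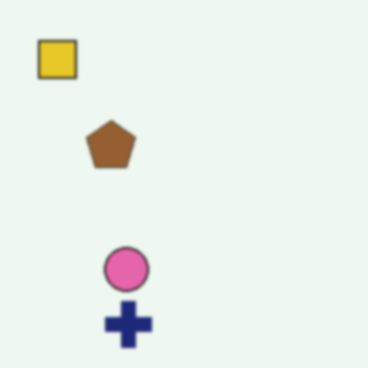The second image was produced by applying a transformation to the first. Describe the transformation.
The image was given a subtle gaussian blur.

Shape edges and outlines are uniformly softened across the whole image.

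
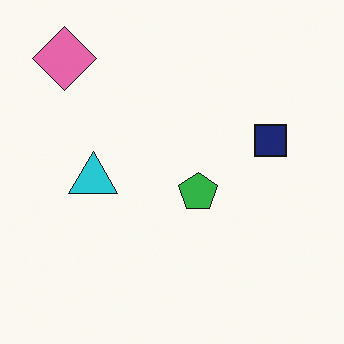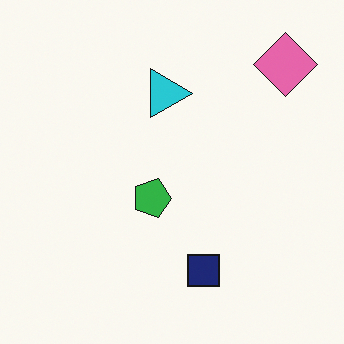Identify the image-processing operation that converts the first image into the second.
Rotated 90° clockwise.

The pink diamond sits in the top-left of the first image and the top-right of the second — consistent with a whole-image 90° clockwise rotation.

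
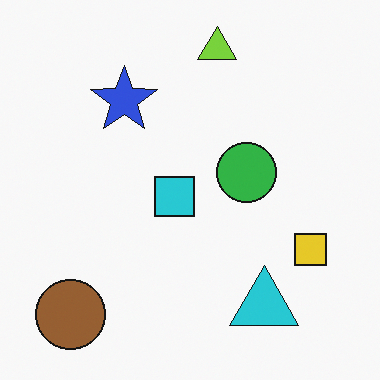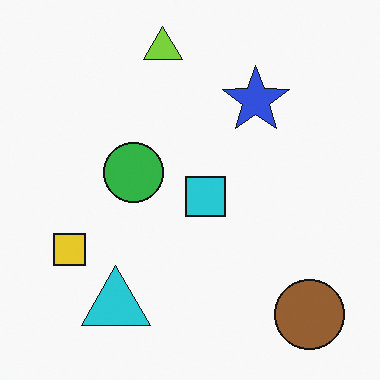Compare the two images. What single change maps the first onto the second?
Flipped horizontally (left ↔ right).

The brown circle is in the bottom-left of the first image and the bottom-right of the second — shapes on opposite sides of the vertical midline have swapped in a mirror flip.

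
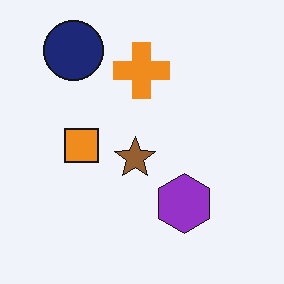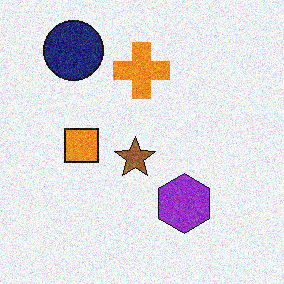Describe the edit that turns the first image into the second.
Degraded with visible gaussian noise.

Random speckle covers the whole image, including the flat background.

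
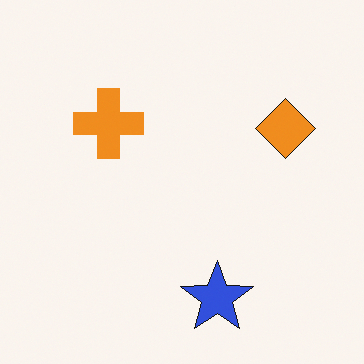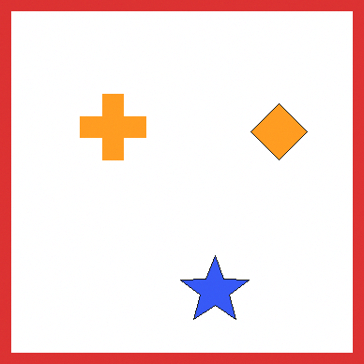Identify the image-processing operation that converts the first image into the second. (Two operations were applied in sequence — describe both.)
Slightly brightened, then framed with a red border.

Every pixel — background and shapes alike — is uniformly brightened. A solid red frame runs around the edge of the second image, with the content slightly shrunk inside it.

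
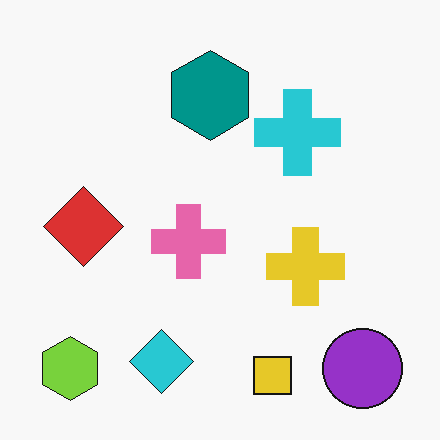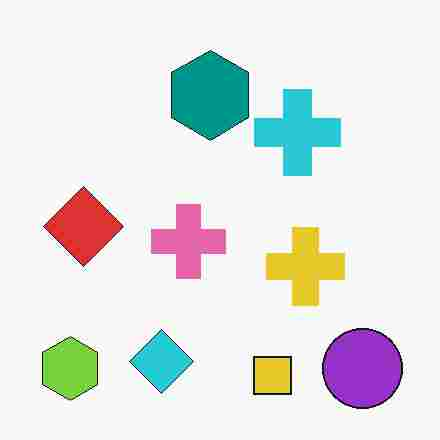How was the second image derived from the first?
The second image is the first degraded with heavy JPEG compression.

Blocky 8×8 compression artifacts appear around shape edges and the flat background shows ringing — characteristic JPEG degradation.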